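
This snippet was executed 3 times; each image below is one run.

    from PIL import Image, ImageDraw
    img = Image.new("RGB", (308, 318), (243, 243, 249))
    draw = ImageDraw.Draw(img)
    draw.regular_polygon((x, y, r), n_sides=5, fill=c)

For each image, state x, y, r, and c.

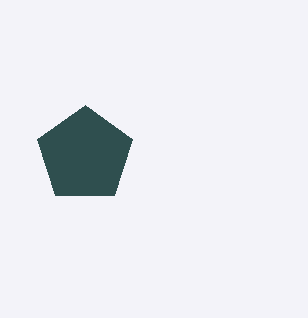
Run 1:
x = 85; y = 155; r = 50; c = 'darkslategray'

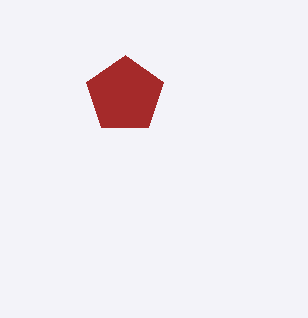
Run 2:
x = 125, y = 95, r = 40, c = 'brown'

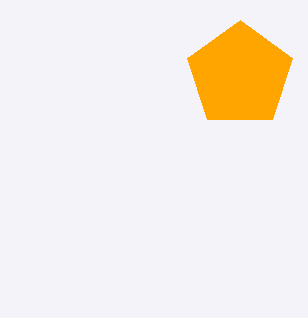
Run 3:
x = 240, y = 75, r = 55, c = 'orange'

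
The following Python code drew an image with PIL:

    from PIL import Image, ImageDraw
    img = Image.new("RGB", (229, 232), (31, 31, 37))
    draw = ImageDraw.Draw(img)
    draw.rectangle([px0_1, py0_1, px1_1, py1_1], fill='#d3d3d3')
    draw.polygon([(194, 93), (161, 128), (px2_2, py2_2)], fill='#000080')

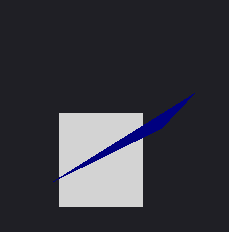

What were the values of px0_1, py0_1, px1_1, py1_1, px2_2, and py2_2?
px0_1 = 59; py0_1 = 113; px1_1 = 142; py1_1 = 206; px2_2 = 53; py2_2 = 181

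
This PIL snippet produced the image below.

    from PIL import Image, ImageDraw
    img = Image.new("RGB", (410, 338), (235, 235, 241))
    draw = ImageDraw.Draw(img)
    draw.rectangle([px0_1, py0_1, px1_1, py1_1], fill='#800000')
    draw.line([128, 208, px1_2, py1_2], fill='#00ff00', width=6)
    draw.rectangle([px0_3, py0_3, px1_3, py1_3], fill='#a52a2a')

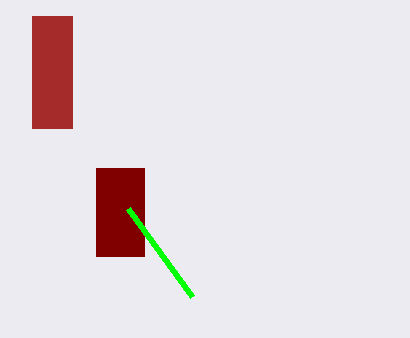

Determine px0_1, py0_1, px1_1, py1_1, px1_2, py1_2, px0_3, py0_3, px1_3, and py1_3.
px0_1 = 96
py0_1 = 168
px1_1 = 144
py1_1 = 256
px1_2 = 192
py1_2 = 296
px0_3 = 32
py0_3 = 16
px1_3 = 72
py1_3 = 128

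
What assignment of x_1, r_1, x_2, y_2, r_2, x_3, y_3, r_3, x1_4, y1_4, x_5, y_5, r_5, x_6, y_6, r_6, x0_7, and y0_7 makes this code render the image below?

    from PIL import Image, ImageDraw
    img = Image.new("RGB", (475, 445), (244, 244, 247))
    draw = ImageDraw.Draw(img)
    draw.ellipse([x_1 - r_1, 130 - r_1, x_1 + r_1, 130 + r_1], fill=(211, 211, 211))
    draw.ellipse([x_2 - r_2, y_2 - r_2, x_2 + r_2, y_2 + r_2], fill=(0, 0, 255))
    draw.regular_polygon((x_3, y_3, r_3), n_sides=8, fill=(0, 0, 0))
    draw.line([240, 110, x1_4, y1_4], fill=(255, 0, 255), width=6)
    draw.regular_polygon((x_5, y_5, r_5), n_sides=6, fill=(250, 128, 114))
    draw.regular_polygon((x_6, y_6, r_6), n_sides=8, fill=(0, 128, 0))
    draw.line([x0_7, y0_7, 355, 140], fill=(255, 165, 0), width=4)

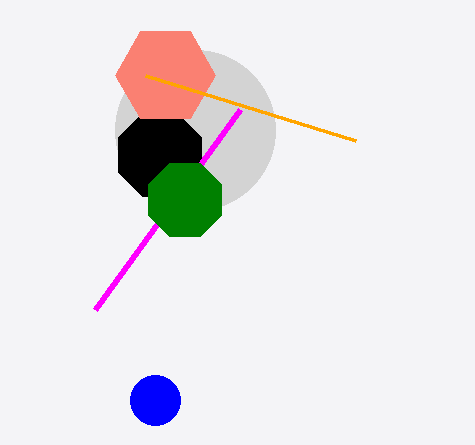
x_1 = 195, r_1 = 80, x_2 = 155, y_2 = 400, r_2 = 25, x_3 = 160, y_3 = 155, r_3 = 45, x1_4 = 95, y1_4 = 310, x_5 = 165, y_5 = 75, r_5 = 50, x_6 = 185, y_6 = 200, r_6 = 40, x0_7 = 145, y0_7 = 75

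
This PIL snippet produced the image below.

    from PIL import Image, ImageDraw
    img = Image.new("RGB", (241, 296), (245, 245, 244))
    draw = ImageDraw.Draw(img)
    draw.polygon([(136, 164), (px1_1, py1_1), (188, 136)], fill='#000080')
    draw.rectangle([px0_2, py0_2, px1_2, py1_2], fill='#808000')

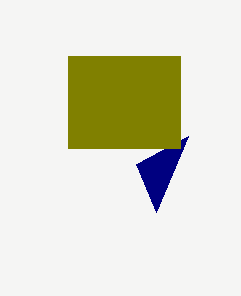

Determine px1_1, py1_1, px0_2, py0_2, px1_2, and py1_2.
px1_1 = 156
py1_1 = 212
px0_2 = 68
py0_2 = 56
px1_2 = 180
py1_2 = 148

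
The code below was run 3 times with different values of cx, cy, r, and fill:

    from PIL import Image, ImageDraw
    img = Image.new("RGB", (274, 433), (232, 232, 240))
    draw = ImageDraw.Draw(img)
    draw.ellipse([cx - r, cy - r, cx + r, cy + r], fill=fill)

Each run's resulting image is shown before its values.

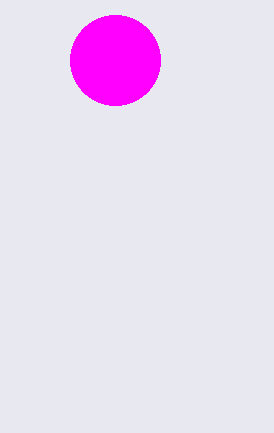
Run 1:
cx = 115; cy = 60; r = 45; fill = 'magenta'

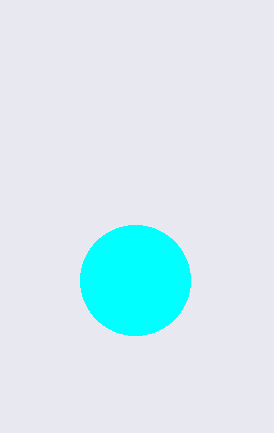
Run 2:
cx = 135
cy = 280
r = 55
fill = 'cyan'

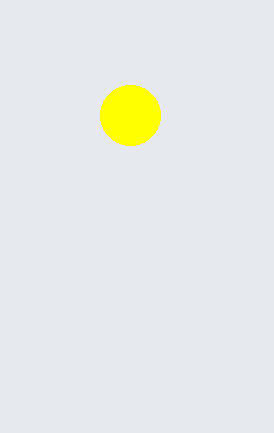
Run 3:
cx = 130; cy = 115; r = 30; fill = 'yellow'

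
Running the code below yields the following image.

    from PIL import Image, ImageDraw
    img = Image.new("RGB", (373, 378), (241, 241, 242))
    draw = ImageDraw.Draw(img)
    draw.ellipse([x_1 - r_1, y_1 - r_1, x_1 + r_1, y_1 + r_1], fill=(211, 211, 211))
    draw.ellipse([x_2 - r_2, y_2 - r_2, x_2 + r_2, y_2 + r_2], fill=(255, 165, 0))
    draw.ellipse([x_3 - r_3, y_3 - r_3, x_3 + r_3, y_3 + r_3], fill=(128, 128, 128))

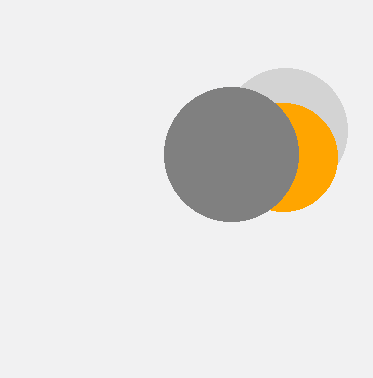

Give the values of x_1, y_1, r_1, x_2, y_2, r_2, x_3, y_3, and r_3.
x_1 = 285, y_1 = 130, r_1 = 62, x_2 = 283, y_2 = 157, r_2 = 54, x_3 = 231, y_3 = 154, r_3 = 67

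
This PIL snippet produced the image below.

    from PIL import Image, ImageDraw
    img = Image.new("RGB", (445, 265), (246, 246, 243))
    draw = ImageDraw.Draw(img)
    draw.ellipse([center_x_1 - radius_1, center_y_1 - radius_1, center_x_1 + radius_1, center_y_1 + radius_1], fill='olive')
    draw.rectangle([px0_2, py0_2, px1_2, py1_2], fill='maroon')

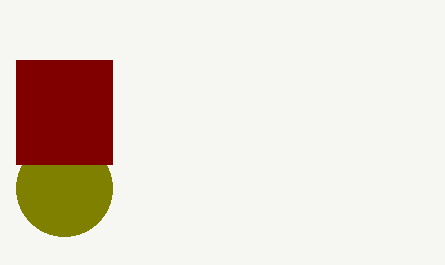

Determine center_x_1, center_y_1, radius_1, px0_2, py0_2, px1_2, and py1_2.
center_x_1 = 64; center_y_1 = 188; radius_1 = 48; px0_2 = 16; py0_2 = 60; px1_2 = 112; py1_2 = 164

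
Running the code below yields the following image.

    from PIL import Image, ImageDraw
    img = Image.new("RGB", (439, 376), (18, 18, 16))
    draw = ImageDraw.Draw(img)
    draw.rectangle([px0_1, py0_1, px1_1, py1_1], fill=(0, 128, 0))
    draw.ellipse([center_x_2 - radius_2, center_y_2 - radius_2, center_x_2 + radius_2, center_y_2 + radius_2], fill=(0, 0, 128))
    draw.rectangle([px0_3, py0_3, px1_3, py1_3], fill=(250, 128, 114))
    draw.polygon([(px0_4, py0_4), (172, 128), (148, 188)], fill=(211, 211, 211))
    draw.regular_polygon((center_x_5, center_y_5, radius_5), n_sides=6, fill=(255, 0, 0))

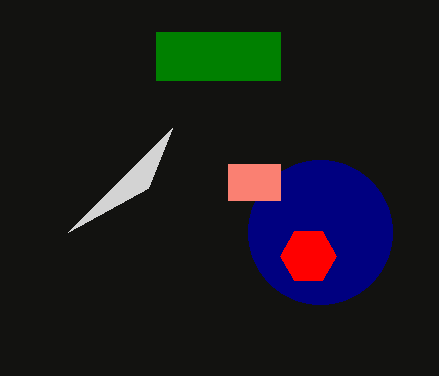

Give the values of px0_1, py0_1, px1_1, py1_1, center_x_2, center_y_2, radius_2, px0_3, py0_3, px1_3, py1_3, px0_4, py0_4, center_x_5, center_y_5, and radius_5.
px0_1 = 156, py0_1 = 32, px1_1 = 280, py1_1 = 80, center_x_2 = 320, center_y_2 = 232, radius_2 = 72, px0_3 = 228, py0_3 = 164, px1_3 = 280, py1_3 = 200, px0_4 = 68, py0_4 = 232, center_x_5 = 308, center_y_5 = 256, radius_5 = 28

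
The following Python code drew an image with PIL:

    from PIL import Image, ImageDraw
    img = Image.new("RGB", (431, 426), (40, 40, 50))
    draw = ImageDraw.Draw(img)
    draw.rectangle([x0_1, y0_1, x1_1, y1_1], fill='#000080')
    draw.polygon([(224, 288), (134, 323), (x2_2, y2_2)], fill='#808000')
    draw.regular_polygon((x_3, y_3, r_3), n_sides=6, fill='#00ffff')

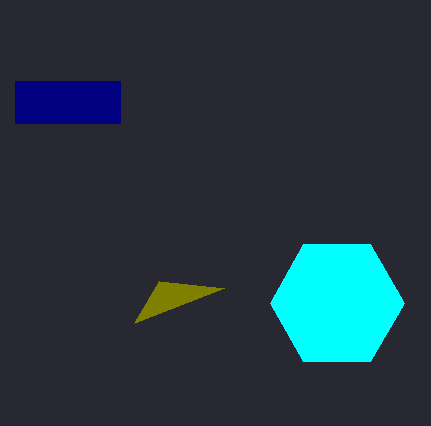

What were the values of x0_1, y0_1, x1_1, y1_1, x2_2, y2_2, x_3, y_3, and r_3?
x0_1 = 15; y0_1 = 81; x1_1 = 120; y1_1 = 123; x2_2 = 159; y2_2 = 281; x_3 = 337; y_3 = 303; r_3 = 67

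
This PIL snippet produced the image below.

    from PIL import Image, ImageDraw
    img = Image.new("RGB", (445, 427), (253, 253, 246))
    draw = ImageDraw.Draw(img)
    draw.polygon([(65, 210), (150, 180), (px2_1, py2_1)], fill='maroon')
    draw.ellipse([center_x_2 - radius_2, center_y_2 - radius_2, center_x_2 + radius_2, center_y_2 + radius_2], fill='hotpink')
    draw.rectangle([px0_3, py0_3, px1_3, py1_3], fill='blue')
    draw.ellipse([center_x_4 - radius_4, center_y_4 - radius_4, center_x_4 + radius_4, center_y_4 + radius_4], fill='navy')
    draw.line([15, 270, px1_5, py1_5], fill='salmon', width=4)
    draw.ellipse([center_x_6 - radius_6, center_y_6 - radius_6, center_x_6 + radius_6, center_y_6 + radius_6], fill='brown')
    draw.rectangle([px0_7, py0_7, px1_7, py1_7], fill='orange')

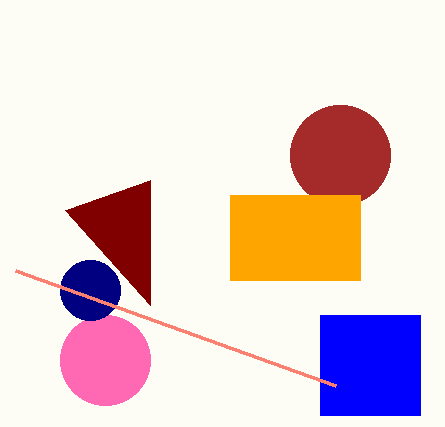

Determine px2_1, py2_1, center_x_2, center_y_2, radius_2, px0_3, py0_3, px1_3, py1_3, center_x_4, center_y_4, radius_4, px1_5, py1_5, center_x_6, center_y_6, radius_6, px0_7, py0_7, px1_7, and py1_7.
px2_1 = 150
py2_1 = 305
center_x_2 = 105
center_y_2 = 360
radius_2 = 45
px0_3 = 320
py0_3 = 315
px1_3 = 420
py1_3 = 415
center_x_4 = 90
center_y_4 = 290
radius_4 = 30
px1_5 = 335
py1_5 = 385
center_x_6 = 340
center_y_6 = 155
radius_6 = 50
px0_7 = 230
py0_7 = 195
px1_7 = 360
py1_7 = 280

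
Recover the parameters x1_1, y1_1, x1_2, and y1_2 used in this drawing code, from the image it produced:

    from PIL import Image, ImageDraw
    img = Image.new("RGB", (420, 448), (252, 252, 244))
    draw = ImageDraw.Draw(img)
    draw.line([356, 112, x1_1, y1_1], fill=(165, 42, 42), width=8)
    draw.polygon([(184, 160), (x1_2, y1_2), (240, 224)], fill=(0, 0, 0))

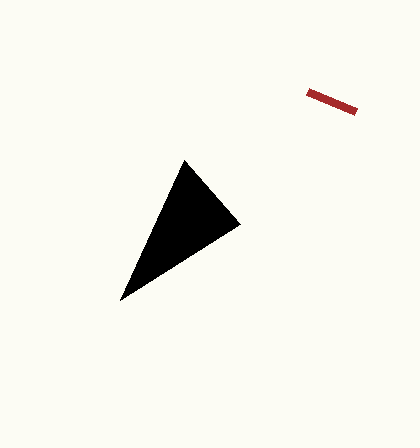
x1_1 = 308, y1_1 = 92, x1_2 = 120, y1_2 = 300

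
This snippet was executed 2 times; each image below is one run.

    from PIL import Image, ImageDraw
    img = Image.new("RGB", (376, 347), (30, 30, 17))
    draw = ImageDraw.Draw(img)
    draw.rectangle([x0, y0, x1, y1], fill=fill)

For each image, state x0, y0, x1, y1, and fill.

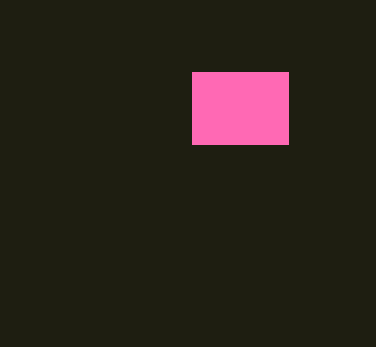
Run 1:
x0 = 192
y0 = 72
x1 = 288
y1 = 144
fill = 'hotpink'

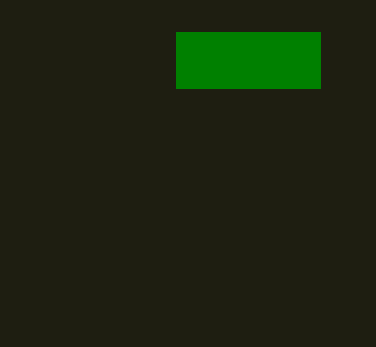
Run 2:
x0 = 176
y0 = 32
x1 = 320
y1 = 88
fill = 'green'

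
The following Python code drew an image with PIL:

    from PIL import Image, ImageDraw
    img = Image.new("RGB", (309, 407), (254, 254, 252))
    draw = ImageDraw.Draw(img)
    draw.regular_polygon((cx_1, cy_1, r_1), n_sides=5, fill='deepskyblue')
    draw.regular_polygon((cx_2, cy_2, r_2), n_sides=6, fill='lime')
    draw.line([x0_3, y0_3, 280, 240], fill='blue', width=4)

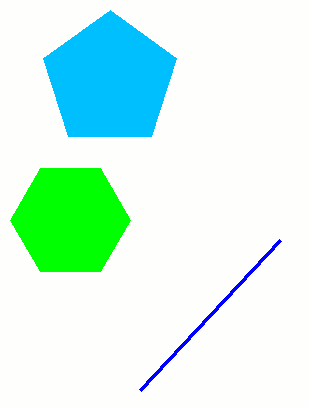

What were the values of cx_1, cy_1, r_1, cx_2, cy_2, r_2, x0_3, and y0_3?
cx_1 = 110, cy_1 = 80, r_1 = 70, cx_2 = 70, cy_2 = 220, r_2 = 60, x0_3 = 140, y0_3 = 390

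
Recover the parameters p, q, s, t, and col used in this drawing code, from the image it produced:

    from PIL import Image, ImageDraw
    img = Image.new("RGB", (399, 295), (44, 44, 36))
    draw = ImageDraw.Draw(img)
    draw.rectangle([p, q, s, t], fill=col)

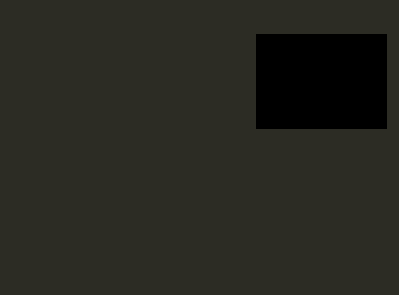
p = 256
q = 34
s = 386
t = 128
col = 'black'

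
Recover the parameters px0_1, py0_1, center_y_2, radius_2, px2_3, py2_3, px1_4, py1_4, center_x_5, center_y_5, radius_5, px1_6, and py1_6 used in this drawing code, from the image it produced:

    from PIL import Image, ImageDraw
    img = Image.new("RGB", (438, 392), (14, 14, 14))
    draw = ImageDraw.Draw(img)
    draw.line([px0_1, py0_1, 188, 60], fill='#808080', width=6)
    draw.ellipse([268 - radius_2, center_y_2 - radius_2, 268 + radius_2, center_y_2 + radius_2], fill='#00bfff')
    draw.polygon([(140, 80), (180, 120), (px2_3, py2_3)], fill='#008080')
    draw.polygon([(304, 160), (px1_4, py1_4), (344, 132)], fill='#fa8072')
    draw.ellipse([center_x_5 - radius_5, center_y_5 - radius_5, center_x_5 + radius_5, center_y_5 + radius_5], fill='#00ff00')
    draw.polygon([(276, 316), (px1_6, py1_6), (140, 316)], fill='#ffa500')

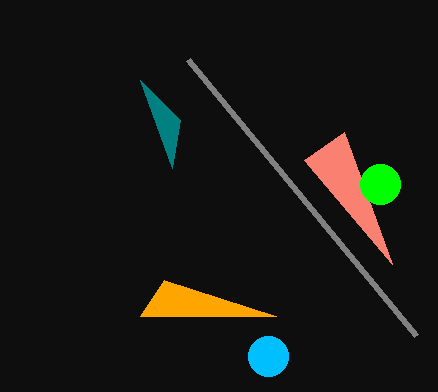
px0_1 = 416; py0_1 = 336; center_y_2 = 356; radius_2 = 20; px2_3 = 172; py2_3 = 168; px1_4 = 392; py1_4 = 264; center_x_5 = 380; center_y_5 = 184; radius_5 = 20; px1_6 = 164; py1_6 = 280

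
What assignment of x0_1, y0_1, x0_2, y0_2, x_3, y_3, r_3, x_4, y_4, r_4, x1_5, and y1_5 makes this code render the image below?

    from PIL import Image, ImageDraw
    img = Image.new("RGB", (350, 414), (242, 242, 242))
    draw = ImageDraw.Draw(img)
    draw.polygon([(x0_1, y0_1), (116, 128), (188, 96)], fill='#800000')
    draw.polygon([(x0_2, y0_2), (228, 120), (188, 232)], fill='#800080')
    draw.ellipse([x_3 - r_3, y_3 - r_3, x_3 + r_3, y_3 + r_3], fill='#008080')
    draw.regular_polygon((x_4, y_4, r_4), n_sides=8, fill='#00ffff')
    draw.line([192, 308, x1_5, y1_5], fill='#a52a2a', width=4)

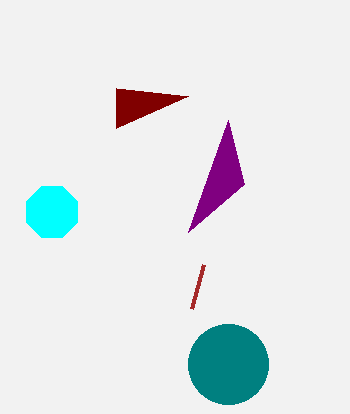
x0_1 = 116, y0_1 = 88, x0_2 = 244, y0_2 = 184, x_3 = 228, y_3 = 364, r_3 = 40, x_4 = 52, y_4 = 212, r_4 = 28, x1_5 = 204, y1_5 = 264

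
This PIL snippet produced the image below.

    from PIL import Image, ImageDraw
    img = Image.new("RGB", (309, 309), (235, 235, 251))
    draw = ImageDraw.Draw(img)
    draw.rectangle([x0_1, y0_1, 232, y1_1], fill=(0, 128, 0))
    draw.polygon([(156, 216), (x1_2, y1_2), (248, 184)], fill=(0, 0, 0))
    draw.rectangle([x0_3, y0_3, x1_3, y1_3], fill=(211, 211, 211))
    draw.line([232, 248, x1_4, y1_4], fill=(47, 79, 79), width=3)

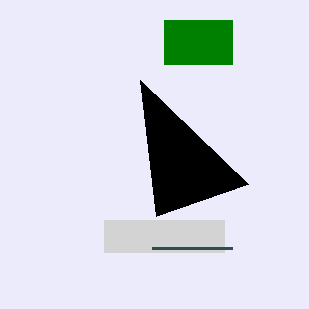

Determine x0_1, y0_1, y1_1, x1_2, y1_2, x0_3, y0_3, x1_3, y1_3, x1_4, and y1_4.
x0_1 = 164, y0_1 = 20, y1_1 = 64, x1_2 = 140, y1_2 = 80, x0_3 = 104, y0_3 = 220, x1_3 = 224, y1_3 = 252, x1_4 = 152, y1_4 = 248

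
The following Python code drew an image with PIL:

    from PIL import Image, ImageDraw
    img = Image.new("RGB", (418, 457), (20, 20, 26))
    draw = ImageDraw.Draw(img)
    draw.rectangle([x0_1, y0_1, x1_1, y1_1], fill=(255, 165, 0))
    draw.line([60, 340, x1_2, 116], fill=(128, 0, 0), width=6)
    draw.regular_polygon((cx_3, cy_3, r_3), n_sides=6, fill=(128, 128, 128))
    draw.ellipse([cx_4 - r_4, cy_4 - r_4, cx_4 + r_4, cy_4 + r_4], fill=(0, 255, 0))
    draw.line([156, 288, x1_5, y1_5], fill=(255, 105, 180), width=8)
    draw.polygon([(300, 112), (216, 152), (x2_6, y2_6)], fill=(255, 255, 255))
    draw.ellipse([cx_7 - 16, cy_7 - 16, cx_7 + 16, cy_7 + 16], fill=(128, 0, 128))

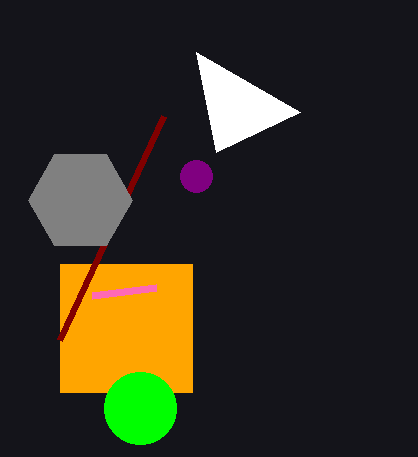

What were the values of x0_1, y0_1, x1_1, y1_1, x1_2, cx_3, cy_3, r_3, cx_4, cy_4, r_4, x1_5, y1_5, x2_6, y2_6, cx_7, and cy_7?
x0_1 = 60, y0_1 = 264, x1_1 = 192, y1_1 = 392, x1_2 = 164, cx_3 = 80, cy_3 = 200, r_3 = 52, cx_4 = 140, cy_4 = 408, r_4 = 36, x1_5 = 92, y1_5 = 296, x2_6 = 196, y2_6 = 52, cx_7 = 196, cy_7 = 176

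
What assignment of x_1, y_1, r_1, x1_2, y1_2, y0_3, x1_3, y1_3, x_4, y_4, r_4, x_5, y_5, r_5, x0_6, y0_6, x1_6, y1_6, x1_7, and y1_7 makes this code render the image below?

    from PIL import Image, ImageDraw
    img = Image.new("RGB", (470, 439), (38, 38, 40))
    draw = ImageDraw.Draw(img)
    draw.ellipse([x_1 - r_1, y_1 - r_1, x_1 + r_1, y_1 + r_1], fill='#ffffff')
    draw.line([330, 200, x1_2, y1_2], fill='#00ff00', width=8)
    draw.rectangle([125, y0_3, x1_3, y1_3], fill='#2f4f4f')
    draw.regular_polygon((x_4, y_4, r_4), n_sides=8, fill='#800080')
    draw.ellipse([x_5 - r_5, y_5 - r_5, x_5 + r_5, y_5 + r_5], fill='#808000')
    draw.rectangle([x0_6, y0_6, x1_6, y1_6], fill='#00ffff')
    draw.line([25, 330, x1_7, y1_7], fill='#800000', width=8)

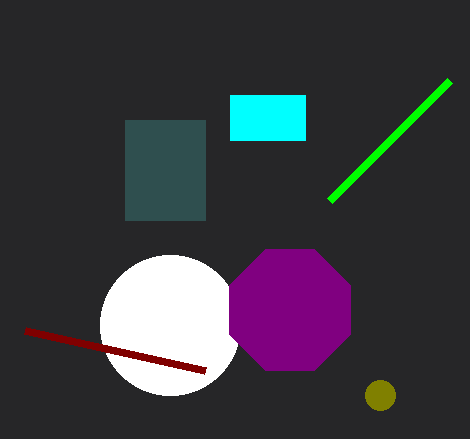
x_1 = 170, y_1 = 325, r_1 = 70, x1_2 = 450, y1_2 = 80, y0_3 = 120, x1_3 = 205, y1_3 = 220, x_4 = 290, y_4 = 310, r_4 = 65, x_5 = 380, y_5 = 395, r_5 = 15, x0_6 = 230, y0_6 = 95, x1_6 = 305, y1_6 = 140, x1_7 = 205, y1_7 = 370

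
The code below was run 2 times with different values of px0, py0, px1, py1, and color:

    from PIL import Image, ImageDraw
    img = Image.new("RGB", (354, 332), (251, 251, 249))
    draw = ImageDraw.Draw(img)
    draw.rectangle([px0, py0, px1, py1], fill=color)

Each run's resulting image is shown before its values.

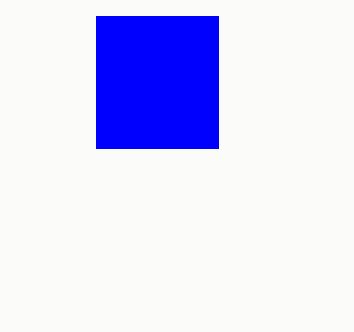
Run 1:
px0 = 96; py0 = 16; px1 = 218; py1 = 148; color = 'blue'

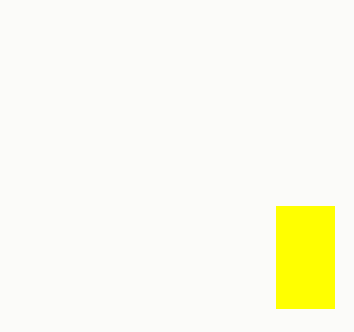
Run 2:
px0 = 276, py0 = 206, px1 = 334, py1 = 308, color = 'yellow'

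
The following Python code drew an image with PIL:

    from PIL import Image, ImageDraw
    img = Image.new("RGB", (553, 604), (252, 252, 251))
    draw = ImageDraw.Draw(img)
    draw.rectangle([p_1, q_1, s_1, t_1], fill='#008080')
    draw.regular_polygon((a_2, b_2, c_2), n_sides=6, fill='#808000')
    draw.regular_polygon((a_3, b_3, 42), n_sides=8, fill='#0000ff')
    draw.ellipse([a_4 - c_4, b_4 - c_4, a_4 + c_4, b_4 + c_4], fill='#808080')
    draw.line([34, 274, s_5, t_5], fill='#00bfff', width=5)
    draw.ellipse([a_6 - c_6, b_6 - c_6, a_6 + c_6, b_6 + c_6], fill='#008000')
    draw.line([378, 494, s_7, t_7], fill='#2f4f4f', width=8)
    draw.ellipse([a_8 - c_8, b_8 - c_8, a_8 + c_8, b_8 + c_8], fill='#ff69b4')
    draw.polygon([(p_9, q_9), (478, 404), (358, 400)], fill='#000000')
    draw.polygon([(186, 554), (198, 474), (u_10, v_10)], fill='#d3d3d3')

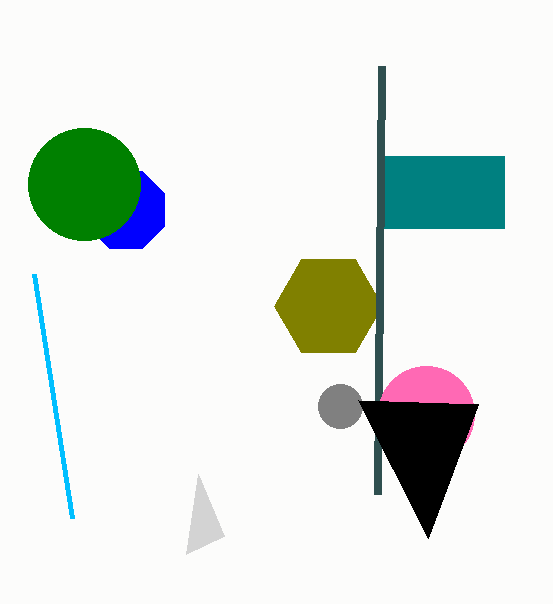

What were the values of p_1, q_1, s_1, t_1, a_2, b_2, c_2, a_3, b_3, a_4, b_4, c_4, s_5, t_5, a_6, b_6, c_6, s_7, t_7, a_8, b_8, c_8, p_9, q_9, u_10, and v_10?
p_1 = 380; q_1 = 156; s_1 = 504; t_1 = 228; a_2 = 328; b_2 = 306; c_2 = 54; a_3 = 126; b_3 = 210; a_4 = 340; b_4 = 406; c_4 = 22; s_5 = 72; t_5 = 518; a_6 = 84; b_6 = 184; c_6 = 56; s_7 = 382; t_7 = 66; a_8 = 426; b_8 = 414; c_8 = 48; p_9 = 428; q_9 = 538; u_10 = 224; v_10 = 536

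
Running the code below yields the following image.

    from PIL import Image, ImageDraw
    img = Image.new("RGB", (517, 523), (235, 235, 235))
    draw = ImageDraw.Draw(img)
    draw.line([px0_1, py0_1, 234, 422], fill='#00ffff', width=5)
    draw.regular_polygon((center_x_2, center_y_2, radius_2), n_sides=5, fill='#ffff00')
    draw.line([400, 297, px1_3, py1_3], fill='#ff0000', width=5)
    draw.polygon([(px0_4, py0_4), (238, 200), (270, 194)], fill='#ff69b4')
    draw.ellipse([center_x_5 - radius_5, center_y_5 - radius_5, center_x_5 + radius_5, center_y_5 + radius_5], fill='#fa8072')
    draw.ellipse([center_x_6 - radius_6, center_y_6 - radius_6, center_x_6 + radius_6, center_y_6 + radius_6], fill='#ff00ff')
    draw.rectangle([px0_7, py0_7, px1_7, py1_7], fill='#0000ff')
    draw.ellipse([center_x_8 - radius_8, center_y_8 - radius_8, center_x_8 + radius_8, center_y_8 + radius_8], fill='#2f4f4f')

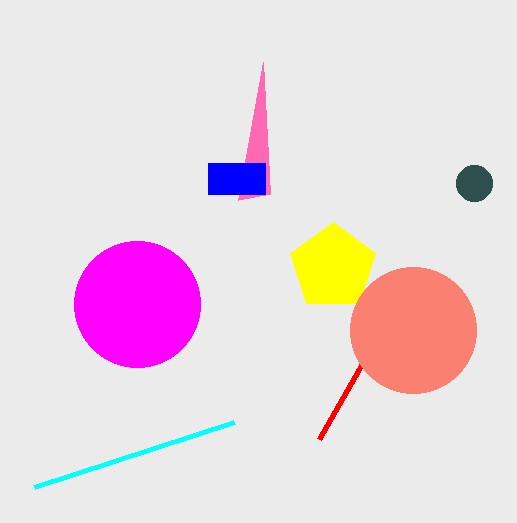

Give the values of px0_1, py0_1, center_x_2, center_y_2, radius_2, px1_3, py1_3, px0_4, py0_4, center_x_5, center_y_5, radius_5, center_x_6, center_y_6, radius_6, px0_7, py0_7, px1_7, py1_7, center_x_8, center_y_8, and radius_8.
px0_1 = 34; py0_1 = 487; center_x_2 = 333; center_y_2 = 267; radius_2 = 45; px1_3 = 319; py1_3 = 439; px0_4 = 263; py0_4 = 62; center_x_5 = 413; center_y_5 = 330; radius_5 = 63; center_x_6 = 137; center_y_6 = 304; radius_6 = 63; px0_7 = 208; py0_7 = 163; px1_7 = 265; py1_7 = 194; center_x_8 = 474; center_y_8 = 183; radius_8 = 18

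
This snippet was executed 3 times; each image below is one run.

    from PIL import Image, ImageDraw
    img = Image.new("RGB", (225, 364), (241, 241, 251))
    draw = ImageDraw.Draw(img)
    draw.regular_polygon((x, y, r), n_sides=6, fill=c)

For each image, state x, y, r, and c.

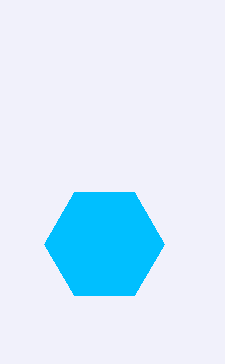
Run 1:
x = 104
y = 244
r = 60
c = 'deepskyblue'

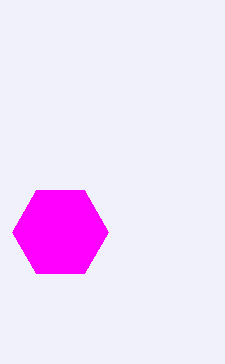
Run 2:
x = 60
y = 232
r = 48
c = 'magenta'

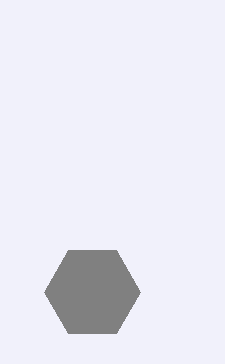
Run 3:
x = 92; y = 292; r = 48; c = 'gray'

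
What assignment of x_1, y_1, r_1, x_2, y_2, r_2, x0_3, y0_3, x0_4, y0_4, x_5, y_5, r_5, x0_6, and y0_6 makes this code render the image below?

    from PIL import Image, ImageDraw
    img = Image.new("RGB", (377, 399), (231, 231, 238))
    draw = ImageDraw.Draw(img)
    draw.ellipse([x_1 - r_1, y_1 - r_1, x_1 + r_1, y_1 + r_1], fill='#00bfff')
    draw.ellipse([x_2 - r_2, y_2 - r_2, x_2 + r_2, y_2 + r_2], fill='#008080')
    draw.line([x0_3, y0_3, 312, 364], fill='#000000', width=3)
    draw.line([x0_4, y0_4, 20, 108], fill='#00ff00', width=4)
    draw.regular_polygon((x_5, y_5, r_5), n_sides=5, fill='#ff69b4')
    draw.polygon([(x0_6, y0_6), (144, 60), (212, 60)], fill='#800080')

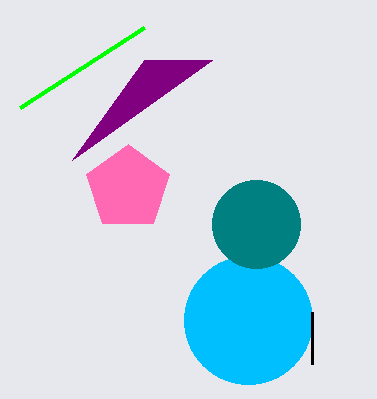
x_1 = 248, y_1 = 320, r_1 = 64, x_2 = 256, y_2 = 224, r_2 = 44, x0_3 = 312, y0_3 = 312, x0_4 = 144, y0_4 = 28, x_5 = 128, y_5 = 188, r_5 = 44, x0_6 = 72, y0_6 = 160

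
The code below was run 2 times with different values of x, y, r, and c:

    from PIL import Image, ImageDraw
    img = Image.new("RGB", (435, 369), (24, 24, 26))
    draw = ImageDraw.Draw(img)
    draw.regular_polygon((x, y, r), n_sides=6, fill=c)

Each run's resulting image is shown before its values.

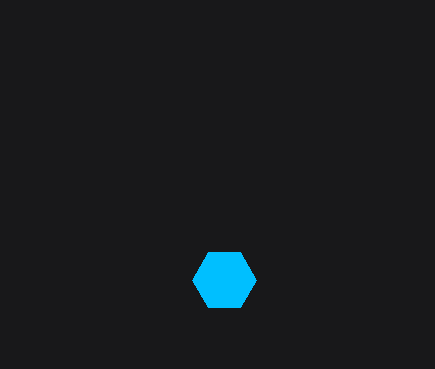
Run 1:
x = 224
y = 280
r = 32
c = 'deepskyblue'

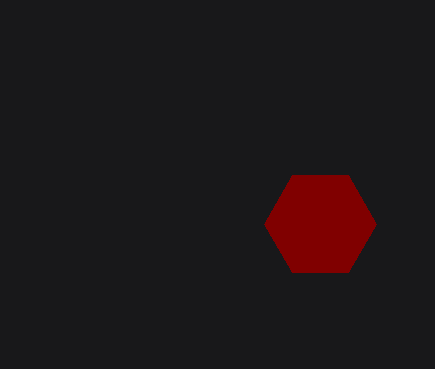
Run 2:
x = 320; y = 224; r = 56; c = 'maroon'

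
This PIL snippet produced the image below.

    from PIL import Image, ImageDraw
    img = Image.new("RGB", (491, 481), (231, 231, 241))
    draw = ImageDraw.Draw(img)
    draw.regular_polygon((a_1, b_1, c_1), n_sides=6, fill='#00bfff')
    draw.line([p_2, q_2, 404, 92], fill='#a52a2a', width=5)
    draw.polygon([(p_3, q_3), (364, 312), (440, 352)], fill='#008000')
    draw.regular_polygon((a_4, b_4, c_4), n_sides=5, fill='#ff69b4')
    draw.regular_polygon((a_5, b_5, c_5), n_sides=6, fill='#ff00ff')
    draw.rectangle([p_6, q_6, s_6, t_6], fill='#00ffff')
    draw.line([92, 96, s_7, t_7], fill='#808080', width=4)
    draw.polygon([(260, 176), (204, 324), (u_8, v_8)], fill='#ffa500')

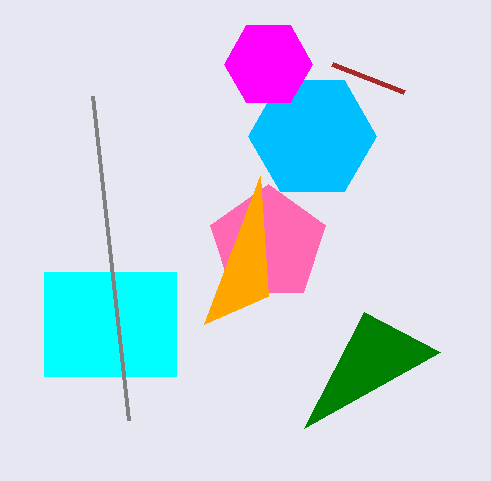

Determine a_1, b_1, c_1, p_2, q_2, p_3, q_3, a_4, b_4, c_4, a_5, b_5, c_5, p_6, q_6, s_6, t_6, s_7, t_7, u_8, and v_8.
a_1 = 312; b_1 = 136; c_1 = 64; p_2 = 332; q_2 = 64; p_3 = 304; q_3 = 428; a_4 = 268; b_4 = 244; c_4 = 60; a_5 = 268; b_5 = 64; c_5 = 44; p_6 = 44; q_6 = 272; s_6 = 176; t_6 = 376; s_7 = 128; t_7 = 420; u_8 = 268; v_8 = 296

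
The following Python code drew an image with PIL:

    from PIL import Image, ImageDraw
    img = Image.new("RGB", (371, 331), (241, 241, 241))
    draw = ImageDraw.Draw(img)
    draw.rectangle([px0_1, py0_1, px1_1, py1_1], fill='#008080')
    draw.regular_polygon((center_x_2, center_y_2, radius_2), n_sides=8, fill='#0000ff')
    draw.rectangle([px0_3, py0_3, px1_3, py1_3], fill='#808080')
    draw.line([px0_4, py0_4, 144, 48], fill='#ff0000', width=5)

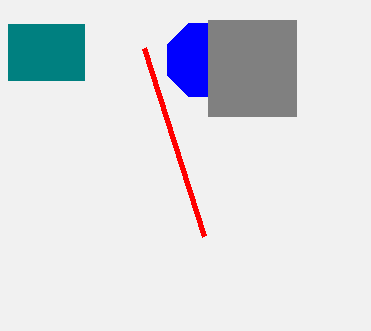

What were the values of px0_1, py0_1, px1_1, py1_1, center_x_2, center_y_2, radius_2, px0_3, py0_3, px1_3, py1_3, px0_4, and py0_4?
px0_1 = 8, py0_1 = 24, px1_1 = 84, py1_1 = 80, center_x_2 = 204, center_y_2 = 60, radius_2 = 40, px0_3 = 208, py0_3 = 20, px1_3 = 296, py1_3 = 116, px0_4 = 204, py0_4 = 236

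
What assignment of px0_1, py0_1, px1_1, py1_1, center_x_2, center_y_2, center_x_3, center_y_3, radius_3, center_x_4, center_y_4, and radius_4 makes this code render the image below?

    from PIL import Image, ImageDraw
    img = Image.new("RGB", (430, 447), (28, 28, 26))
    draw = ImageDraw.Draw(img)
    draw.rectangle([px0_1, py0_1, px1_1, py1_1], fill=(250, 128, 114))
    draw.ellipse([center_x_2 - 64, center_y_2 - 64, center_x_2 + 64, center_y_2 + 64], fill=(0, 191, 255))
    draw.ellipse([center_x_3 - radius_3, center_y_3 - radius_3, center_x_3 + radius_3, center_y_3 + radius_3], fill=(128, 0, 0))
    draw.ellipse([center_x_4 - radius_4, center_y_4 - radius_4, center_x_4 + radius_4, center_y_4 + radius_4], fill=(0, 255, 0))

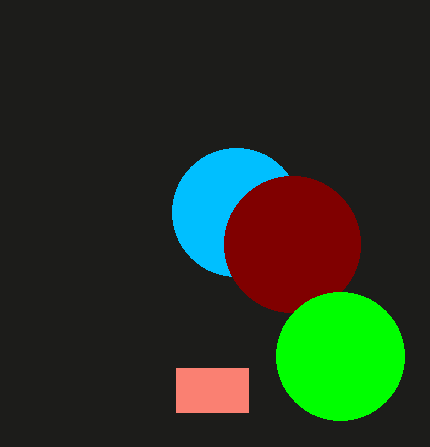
px0_1 = 176, py0_1 = 368, px1_1 = 248, py1_1 = 412, center_x_2 = 236, center_y_2 = 212, center_x_3 = 292, center_y_3 = 244, radius_3 = 68, center_x_4 = 340, center_y_4 = 356, radius_4 = 64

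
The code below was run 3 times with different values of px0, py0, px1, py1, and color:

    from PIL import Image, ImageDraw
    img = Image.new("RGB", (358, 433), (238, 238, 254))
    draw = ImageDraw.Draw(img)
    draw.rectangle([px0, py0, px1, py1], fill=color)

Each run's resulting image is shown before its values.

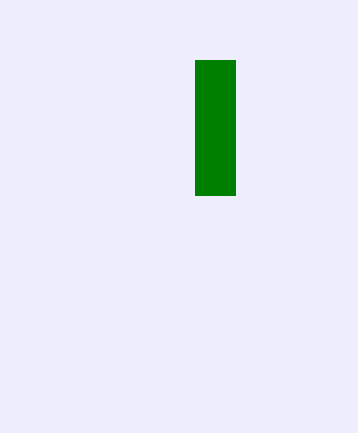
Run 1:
px0 = 195; py0 = 60; px1 = 235; py1 = 195; color = 'green'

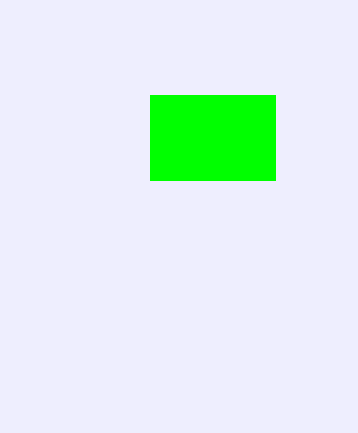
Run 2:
px0 = 150
py0 = 95
px1 = 275
py1 = 180
color = 'lime'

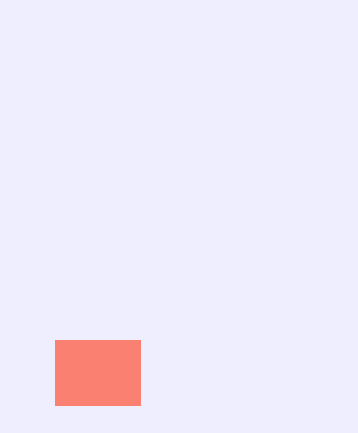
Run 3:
px0 = 55; py0 = 340; px1 = 140; py1 = 405; color = 'salmon'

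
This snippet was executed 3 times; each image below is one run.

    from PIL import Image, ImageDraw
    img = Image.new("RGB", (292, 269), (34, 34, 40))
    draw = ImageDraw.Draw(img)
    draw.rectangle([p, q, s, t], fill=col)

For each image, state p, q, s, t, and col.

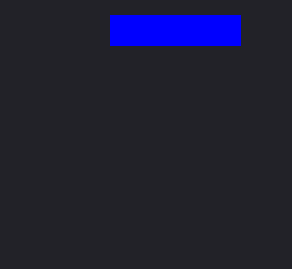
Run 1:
p = 110; q = 15; s = 240; t = 45; col = 'blue'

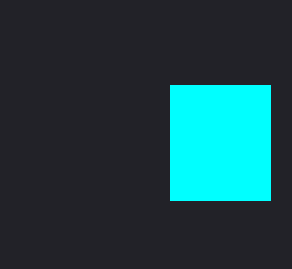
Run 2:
p = 170
q = 85
s = 270
t = 200
col = 'cyan'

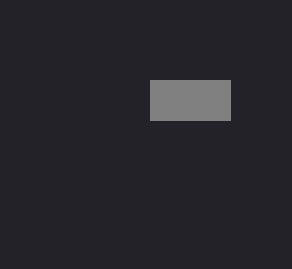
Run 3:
p = 150; q = 80; s = 230; t = 120; col = 'gray'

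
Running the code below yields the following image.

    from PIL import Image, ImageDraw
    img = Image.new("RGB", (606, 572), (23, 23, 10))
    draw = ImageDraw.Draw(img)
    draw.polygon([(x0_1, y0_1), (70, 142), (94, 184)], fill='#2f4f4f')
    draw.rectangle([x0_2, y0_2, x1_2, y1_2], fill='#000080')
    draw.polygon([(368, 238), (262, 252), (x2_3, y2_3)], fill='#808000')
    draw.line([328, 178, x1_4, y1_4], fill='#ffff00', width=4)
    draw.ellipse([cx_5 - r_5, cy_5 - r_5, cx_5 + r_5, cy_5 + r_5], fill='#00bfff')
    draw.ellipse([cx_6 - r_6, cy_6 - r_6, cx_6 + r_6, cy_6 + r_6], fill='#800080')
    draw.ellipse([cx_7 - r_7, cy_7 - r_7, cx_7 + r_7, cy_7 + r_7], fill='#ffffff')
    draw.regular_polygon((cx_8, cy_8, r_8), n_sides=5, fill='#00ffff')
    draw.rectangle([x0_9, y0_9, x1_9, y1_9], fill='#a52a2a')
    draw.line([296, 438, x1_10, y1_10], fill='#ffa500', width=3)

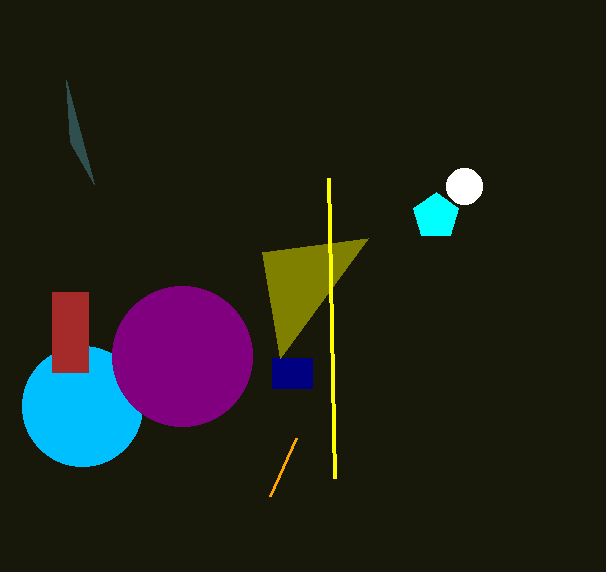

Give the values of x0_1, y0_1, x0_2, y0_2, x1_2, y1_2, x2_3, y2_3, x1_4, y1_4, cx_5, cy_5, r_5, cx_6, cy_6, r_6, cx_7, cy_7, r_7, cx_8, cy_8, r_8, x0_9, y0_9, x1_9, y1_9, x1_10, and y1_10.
x0_1 = 66, y0_1 = 80, x0_2 = 272, y0_2 = 358, x1_2 = 312, y1_2 = 388, x2_3 = 280, y2_3 = 358, x1_4 = 334, y1_4 = 478, cx_5 = 82, cy_5 = 406, r_5 = 60, cx_6 = 182, cy_6 = 356, r_6 = 70, cx_7 = 464, cy_7 = 186, r_7 = 18, cx_8 = 436, cy_8 = 216, r_8 = 24, x0_9 = 52, y0_9 = 292, x1_9 = 88, y1_9 = 372, x1_10 = 270, y1_10 = 496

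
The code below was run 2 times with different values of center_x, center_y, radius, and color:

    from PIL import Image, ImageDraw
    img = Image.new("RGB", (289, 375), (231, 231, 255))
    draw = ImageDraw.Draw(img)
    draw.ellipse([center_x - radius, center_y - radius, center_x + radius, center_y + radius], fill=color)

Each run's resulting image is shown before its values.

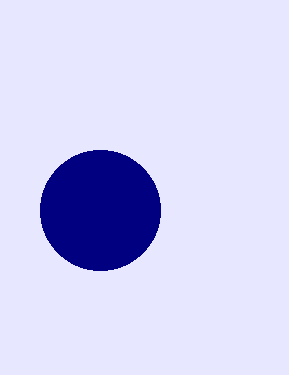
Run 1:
center_x = 100, center_y = 210, radius = 60, color = 'navy'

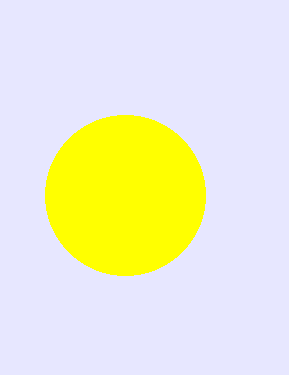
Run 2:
center_x = 125; center_y = 195; radius = 80; color = 'yellow'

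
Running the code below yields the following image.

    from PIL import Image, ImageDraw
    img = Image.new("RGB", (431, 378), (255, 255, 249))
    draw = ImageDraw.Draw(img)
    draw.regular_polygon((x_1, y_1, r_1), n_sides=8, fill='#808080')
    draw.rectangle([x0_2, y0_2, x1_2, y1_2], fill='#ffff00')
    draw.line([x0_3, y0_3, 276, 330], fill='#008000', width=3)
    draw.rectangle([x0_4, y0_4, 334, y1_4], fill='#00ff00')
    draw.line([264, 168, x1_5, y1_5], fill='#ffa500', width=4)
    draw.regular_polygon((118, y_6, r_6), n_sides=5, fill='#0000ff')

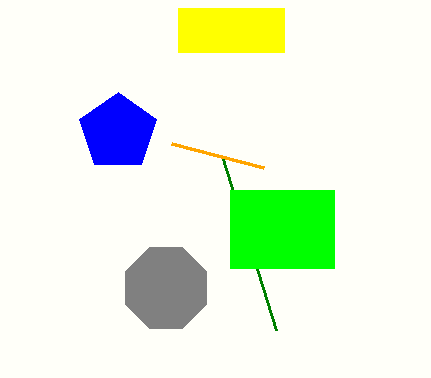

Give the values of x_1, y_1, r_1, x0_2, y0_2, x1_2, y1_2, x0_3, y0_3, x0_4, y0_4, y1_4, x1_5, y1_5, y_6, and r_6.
x_1 = 166; y_1 = 288; r_1 = 44; x0_2 = 178; y0_2 = 8; x1_2 = 284; y1_2 = 52; x0_3 = 222; y0_3 = 156; x0_4 = 230; y0_4 = 190; y1_4 = 268; x1_5 = 172; y1_5 = 144; y_6 = 132; r_6 = 40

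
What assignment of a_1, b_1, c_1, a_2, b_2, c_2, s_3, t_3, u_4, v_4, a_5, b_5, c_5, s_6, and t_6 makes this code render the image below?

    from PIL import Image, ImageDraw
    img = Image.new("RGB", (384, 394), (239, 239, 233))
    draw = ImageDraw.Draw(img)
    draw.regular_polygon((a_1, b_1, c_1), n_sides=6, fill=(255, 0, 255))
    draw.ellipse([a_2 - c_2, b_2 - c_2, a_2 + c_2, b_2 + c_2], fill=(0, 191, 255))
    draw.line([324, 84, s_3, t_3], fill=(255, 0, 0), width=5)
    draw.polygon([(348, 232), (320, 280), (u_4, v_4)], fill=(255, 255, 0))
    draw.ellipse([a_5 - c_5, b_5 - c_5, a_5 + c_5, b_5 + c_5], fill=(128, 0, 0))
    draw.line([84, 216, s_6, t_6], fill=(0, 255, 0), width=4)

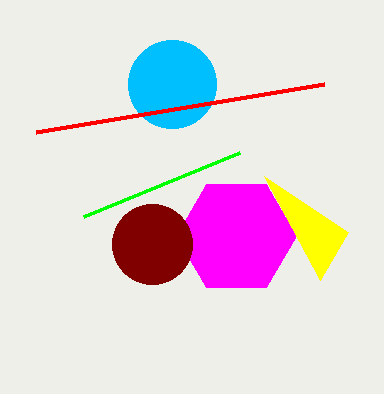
a_1 = 236; b_1 = 236; c_1 = 60; a_2 = 172; b_2 = 84; c_2 = 44; s_3 = 36; t_3 = 132; u_4 = 264; v_4 = 176; a_5 = 152; b_5 = 244; c_5 = 40; s_6 = 240; t_6 = 152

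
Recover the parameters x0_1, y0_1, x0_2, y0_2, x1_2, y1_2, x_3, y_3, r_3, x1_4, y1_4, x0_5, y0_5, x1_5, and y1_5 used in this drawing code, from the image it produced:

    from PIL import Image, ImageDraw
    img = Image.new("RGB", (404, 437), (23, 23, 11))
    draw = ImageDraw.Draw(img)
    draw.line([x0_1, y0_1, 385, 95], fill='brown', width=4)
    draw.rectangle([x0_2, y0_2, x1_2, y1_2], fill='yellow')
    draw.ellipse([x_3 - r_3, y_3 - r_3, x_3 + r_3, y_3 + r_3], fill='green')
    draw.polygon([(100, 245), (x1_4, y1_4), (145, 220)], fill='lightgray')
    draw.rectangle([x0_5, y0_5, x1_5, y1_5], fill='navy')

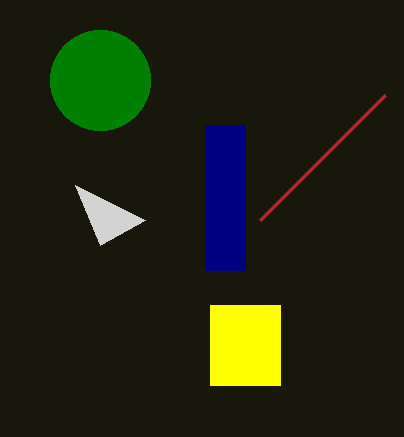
x0_1 = 260; y0_1 = 220; x0_2 = 210; y0_2 = 305; x1_2 = 280; y1_2 = 385; x_3 = 100; y_3 = 80; r_3 = 50; x1_4 = 75; y1_4 = 185; x0_5 = 205; y0_5 = 125; x1_5 = 245; y1_5 = 270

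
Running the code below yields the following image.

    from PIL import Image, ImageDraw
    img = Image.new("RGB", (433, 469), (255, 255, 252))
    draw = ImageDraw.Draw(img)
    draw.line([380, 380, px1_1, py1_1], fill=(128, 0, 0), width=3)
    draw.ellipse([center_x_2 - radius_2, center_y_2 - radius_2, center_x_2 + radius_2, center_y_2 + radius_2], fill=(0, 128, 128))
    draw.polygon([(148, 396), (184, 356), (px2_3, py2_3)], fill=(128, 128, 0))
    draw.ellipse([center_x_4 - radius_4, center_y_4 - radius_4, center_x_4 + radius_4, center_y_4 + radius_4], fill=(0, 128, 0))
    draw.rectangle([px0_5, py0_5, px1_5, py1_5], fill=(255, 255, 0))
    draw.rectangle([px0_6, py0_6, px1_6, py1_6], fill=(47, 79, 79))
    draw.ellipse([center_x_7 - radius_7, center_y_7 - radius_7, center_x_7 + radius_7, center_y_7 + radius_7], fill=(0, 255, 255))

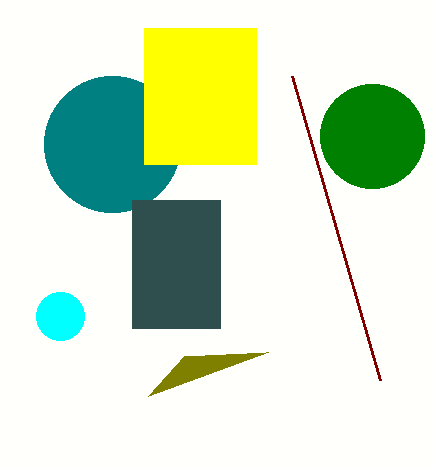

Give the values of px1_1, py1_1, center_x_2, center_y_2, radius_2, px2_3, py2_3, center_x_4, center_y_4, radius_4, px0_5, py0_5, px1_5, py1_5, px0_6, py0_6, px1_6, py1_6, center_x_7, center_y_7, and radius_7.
px1_1 = 292, py1_1 = 76, center_x_2 = 112, center_y_2 = 144, radius_2 = 68, px2_3 = 268, py2_3 = 352, center_x_4 = 372, center_y_4 = 136, radius_4 = 52, px0_5 = 144, py0_5 = 28, px1_5 = 256, py1_5 = 164, px0_6 = 132, py0_6 = 200, px1_6 = 220, py1_6 = 328, center_x_7 = 60, center_y_7 = 316, radius_7 = 24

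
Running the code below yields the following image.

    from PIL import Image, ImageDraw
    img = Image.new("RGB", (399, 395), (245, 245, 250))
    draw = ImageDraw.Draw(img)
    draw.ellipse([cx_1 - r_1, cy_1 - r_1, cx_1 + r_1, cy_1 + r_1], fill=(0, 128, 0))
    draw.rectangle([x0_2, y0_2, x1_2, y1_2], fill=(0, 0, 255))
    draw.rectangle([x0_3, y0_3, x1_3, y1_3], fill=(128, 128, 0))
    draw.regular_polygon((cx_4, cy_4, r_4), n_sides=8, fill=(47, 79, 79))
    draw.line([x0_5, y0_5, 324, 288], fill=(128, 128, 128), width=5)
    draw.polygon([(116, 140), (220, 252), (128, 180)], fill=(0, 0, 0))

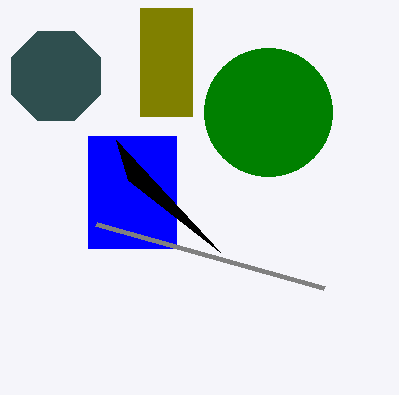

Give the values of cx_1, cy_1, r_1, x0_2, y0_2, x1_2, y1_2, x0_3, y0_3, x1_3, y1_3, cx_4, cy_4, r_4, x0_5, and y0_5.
cx_1 = 268; cy_1 = 112; r_1 = 64; x0_2 = 88; y0_2 = 136; x1_2 = 176; y1_2 = 248; x0_3 = 140; y0_3 = 8; x1_3 = 192; y1_3 = 116; cx_4 = 56; cy_4 = 76; r_4 = 48; x0_5 = 96; y0_5 = 224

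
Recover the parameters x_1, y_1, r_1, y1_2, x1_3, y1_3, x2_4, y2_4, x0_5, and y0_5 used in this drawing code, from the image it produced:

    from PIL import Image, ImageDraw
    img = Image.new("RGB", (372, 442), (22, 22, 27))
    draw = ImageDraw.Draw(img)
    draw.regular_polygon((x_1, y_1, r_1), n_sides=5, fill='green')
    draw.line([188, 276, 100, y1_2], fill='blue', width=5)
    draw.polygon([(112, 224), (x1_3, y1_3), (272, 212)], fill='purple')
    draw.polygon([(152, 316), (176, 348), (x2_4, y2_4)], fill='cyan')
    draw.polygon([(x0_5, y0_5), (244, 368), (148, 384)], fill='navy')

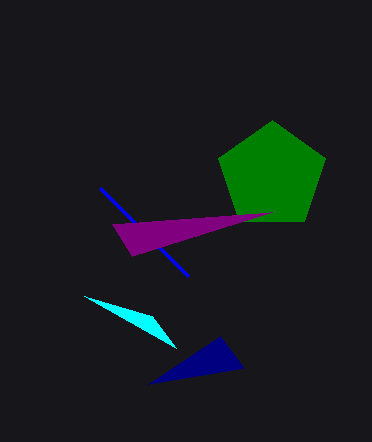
x_1 = 272, y_1 = 176, r_1 = 56, y1_2 = 188, x1_3 = 132, y1_3 = 256, x2_4 = 84, y2_4 = 296, x0_5 = 220, y0_5 = 336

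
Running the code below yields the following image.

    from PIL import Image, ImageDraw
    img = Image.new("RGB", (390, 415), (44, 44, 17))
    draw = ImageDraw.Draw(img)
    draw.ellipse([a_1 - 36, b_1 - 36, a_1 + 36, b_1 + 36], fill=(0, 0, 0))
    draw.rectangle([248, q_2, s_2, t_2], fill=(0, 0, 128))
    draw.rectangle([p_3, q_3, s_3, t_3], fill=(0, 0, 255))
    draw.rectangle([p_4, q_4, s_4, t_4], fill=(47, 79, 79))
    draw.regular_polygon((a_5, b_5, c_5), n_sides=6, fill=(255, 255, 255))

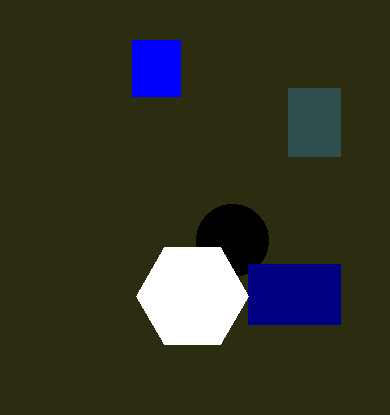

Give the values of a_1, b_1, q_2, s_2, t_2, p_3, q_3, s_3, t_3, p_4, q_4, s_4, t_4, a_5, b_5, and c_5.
a_1 = 232; b_1 = 240; q_2 = 264; s_2 = 340; t_2 = 324; p_3 = 132; q_3 = 40; s_3 = 180; t_3 = 96; p_4 = 288; q_4 = 88; s_4 = 340; t_4 = 156; a_5 = 192; b_5 = 296; c_5 = 56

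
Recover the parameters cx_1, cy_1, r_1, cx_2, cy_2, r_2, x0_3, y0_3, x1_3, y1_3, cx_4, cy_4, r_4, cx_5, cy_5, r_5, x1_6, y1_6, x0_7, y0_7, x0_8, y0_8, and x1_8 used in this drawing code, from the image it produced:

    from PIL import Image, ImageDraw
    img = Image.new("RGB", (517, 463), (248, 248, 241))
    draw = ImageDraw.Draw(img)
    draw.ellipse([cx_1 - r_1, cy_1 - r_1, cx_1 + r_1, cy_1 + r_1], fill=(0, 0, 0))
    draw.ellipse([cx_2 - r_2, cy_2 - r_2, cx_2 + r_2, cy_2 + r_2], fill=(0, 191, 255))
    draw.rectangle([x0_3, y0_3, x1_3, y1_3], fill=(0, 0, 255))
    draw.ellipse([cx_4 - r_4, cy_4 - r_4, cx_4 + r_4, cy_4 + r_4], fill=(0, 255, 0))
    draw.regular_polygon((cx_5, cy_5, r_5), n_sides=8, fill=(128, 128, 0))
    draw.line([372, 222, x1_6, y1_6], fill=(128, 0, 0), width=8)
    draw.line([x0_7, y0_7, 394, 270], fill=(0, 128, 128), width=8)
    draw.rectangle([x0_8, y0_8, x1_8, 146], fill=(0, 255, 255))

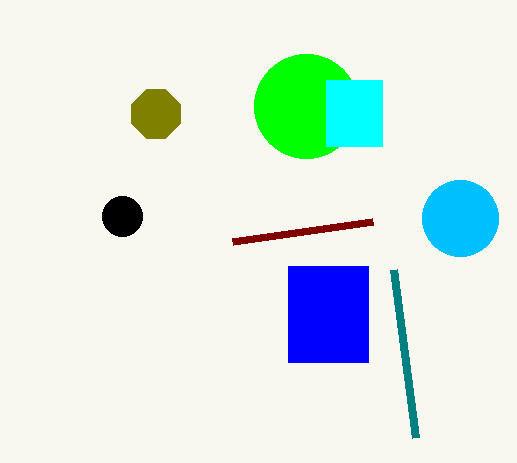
cx_1 = 122; cy_1 = 216; r_1 = 20; cx_2 = 460; cy_2 = 218; r_2 = 38; x0_3 = 288; y0_3 = 266; x1_3 = 368; y1_3 = 362; cx_4 = 306; cy_4 = 106; r_4 = 52; cx_5 = 156; cy_5 = 114; r_5 = 26; x1_6 = 232; y1_6 = 242; x0_7 = 416; y0_7 = 438; x0_8 = 326; y0_8 = 80; x1_8 = 382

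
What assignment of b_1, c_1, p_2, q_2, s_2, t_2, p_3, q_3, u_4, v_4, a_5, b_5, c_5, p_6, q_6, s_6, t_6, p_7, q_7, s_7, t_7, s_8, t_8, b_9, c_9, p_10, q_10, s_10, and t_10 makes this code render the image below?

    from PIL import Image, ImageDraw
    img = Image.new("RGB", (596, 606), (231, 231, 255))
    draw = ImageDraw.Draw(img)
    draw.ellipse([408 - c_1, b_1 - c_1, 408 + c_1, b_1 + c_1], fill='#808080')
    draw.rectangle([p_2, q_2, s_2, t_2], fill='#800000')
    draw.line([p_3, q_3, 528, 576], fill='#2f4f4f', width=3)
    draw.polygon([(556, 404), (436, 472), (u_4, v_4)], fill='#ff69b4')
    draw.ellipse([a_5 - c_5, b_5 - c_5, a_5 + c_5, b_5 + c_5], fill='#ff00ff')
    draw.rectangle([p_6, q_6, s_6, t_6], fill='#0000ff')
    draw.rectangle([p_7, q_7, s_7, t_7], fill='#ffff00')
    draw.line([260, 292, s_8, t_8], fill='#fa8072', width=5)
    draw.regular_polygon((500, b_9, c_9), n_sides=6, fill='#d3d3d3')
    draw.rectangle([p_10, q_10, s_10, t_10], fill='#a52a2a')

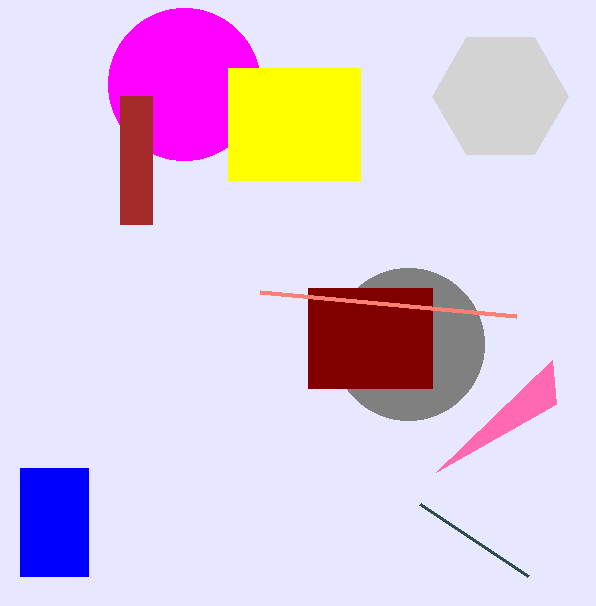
b_1 = 344, c_1 = 76, p_2 = 308, q_2 = 288, s_2 = 432, t_2 = 388, p_3 = 420, q_3 = 504, u_4 = 552, v_4 = 360, a_5 = 184, b_5 = 84, c_5 = 76, p_6 = 20, q_6 = 468, s_6 = 88, t_6 = 576, p_7 = 228, q_7 = 68, s_7 = 360, t_7 = 180, s_8 = 516, t_8 = 316, b_9 = 96, c_9 = 68, p_10 = 120, q_10 = 96, s_10 = 152, t_10 = 224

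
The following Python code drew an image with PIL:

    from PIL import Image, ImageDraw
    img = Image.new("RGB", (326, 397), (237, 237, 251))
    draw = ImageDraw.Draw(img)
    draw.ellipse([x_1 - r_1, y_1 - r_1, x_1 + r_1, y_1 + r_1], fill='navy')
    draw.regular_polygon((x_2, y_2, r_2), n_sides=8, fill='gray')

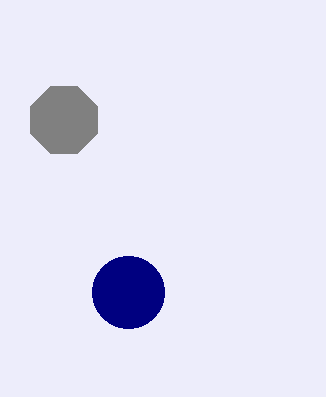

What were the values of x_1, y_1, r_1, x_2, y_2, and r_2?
x_1 = 128; y_1 = 292; r_1 = 36; x_2 = 64; y_2 = 120; r_2 = 36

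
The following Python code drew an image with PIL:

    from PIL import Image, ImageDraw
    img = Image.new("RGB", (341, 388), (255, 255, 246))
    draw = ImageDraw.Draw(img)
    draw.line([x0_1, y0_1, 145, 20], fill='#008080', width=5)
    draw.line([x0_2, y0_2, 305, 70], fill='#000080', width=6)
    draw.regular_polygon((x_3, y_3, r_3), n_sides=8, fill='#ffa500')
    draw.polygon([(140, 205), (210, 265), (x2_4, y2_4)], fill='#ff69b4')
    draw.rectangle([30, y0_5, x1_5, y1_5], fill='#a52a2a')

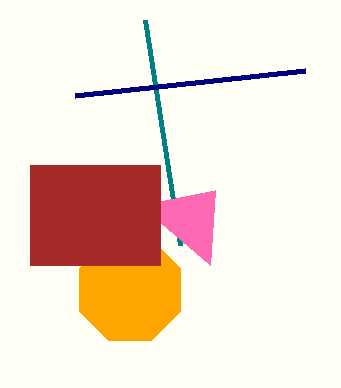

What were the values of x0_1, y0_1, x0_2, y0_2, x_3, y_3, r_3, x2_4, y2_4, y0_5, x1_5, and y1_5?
x0_1 = 180, y0_1 = 245, x0_2 = 75, y0_2 = 95, x_3 = 130, y_3 = 290, r_3 = 55, x2_4 = 215, y2_4 = 190, y0_5 = 165, x1_5 = 160, y1_5 = 265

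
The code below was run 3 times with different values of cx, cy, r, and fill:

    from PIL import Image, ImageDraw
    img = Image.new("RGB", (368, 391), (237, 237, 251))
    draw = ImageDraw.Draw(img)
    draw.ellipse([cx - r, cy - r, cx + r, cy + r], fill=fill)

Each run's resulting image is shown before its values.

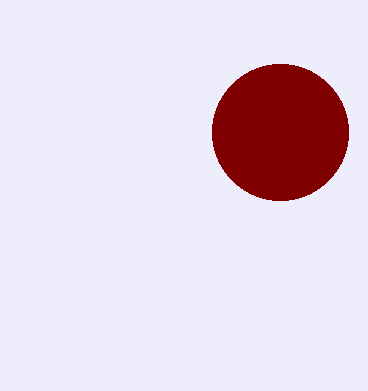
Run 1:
cx = 280, cy = 132, r = 68, fill = 'maroon'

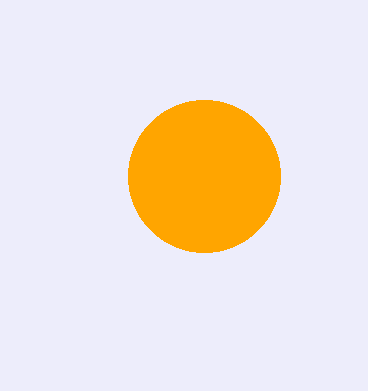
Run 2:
cx = 204, cy = 176, r = 76, fill = 'orange'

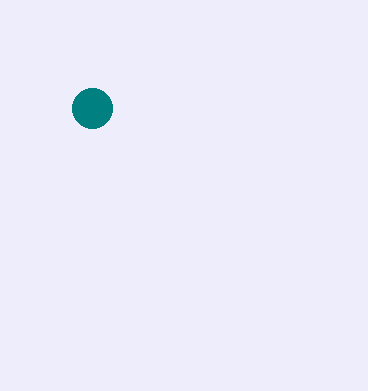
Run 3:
cx = 92
cy = 108
r = 20
fill = 'teal'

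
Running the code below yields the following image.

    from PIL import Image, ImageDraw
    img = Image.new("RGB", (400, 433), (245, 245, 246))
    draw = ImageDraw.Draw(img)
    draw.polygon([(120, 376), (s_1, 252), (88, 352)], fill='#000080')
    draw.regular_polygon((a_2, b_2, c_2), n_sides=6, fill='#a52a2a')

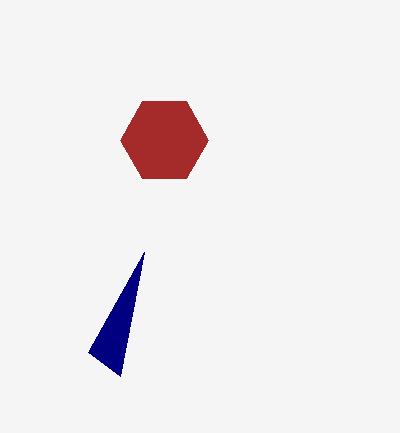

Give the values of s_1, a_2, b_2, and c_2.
s_1 = 144, a_2 = 164, b_2 = 140, c_2 = 44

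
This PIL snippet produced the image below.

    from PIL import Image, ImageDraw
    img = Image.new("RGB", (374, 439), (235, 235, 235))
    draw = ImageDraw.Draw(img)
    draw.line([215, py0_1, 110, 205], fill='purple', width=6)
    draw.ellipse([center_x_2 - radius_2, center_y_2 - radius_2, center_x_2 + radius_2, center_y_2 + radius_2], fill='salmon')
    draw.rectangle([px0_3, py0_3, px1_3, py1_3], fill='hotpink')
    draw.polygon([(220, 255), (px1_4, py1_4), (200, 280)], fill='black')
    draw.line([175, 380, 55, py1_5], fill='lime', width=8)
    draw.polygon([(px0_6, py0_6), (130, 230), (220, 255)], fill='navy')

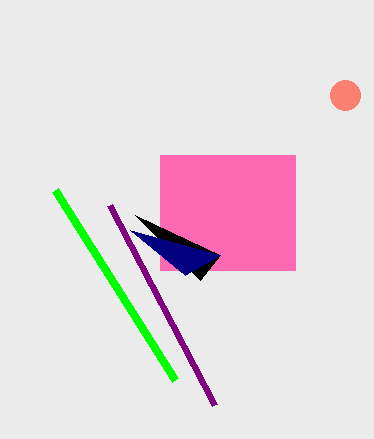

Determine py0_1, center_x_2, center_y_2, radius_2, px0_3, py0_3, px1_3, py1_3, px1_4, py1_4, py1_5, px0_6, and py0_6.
py0_1 = 405; center_x_2 = 345; center_y_2 = 95; radius_2 = 15; px0_3 = 160; py0_3 = 155; px1_3 = 295; py1_3 = 270; px1_4 = 135; py1_4 = 215; py1_5 = 190; px0_6 = 185; py0_6 = 275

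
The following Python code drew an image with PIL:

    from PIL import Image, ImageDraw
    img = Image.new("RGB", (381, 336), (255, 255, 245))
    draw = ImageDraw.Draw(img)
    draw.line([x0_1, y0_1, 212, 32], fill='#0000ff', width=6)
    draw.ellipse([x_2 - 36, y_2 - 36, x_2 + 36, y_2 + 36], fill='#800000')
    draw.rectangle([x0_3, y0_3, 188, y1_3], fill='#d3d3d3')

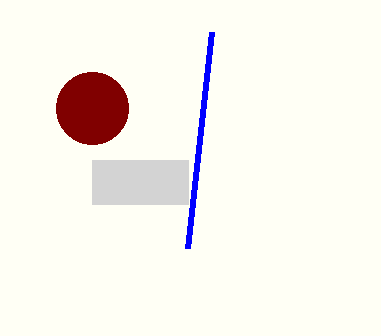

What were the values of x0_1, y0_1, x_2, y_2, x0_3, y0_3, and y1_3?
x0_1 = 188, y0_1 = 248, x_2 = 92, y_2 = 108, x0_3 = 92, y0_3 = 160, y1_3 = 204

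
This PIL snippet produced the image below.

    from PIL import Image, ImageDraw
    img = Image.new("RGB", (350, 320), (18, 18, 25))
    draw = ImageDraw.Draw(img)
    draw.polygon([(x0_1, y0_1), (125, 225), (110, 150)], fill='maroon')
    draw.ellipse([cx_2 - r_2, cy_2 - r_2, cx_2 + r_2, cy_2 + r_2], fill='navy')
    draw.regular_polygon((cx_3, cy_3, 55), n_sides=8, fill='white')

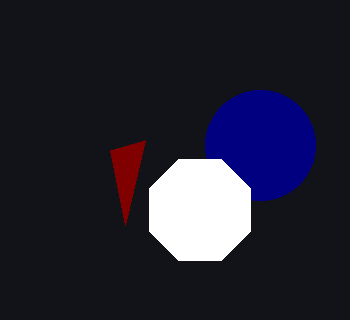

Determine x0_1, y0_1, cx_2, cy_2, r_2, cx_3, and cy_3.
x0_1 = 145
y0_1 = 140
cx_2 = 260
cy_2 = 145
r_2 = 55
cx_3 = 200
cy_3 = 210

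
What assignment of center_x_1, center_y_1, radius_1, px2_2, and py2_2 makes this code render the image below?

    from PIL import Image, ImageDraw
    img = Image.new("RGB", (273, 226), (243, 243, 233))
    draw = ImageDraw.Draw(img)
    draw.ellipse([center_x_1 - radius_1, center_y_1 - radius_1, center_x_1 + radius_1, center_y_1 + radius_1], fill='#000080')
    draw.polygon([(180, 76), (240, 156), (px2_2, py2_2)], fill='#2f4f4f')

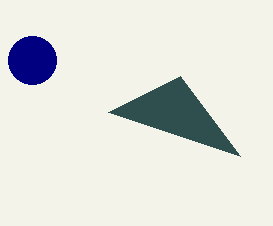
center_x_1 = 32; center_y_1 = 60; radius_1 = 24; px2_2 = 108; py2_2 = 112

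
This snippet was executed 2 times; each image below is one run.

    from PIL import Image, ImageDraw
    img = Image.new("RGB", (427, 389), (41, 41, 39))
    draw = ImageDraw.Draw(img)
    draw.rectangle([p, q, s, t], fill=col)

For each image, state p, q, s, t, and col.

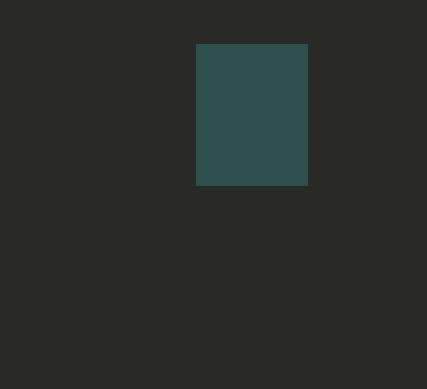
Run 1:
p = 196; q = 44; s = 307; t = 185; col = 'darkslategray'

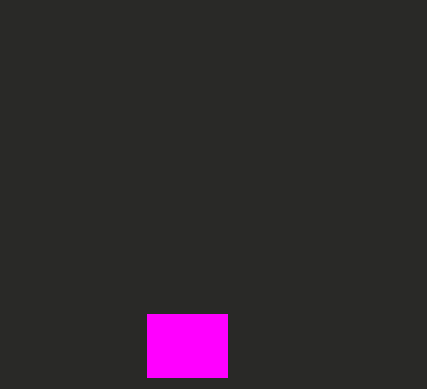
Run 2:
p = 147; q = 314; s = 227; t = 377; col = 'magenta'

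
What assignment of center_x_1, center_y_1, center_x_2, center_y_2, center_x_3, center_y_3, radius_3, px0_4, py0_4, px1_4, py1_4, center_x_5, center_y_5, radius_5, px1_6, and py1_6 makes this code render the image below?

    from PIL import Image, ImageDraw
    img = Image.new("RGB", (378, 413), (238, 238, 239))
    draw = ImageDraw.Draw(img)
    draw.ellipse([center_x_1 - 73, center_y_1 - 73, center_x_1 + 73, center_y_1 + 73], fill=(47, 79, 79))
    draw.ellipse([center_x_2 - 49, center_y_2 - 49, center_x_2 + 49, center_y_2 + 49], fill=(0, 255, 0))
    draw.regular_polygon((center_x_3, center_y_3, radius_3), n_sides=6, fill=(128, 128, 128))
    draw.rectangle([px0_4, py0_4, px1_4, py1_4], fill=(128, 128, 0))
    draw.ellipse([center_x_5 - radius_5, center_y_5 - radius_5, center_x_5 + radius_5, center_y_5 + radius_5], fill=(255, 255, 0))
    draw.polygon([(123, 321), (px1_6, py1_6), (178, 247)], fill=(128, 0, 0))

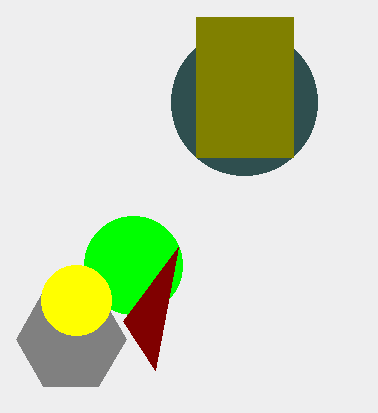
center_x_1 = 244, center_y_1 = 102, center_x_2 = 133, center_y_2 = 265, center_x_3 = 71, center_y_3 = 339, radius_3 = 55, px0_4 = 196, py0_4 = 17, px1_4 = 293, py1_4 = 157, center_x_5 = 76, center_y_5 = 300, radius_5 = 35, px1_6 = 155, py1_6 = 370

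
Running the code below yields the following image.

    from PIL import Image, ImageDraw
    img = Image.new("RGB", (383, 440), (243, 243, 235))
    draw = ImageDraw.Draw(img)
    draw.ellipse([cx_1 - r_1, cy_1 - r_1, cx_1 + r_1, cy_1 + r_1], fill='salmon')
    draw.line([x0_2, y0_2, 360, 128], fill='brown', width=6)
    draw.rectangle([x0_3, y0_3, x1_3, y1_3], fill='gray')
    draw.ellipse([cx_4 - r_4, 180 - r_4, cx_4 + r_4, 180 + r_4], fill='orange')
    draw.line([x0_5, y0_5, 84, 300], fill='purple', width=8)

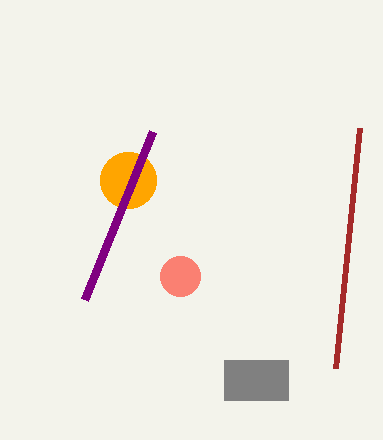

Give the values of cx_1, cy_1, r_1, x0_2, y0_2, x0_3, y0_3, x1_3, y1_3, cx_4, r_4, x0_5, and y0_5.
cx_1 = 180
cy_1 = 276
r_1 = 20
x0_2 = 336
y0_2 = 368
x0_3 = 224
y0_3 = 360
x1_3 = 288
y1_3 = 400
cx_4 = 128
r_4 = 28
x0_5 = 152
y0_5 = 132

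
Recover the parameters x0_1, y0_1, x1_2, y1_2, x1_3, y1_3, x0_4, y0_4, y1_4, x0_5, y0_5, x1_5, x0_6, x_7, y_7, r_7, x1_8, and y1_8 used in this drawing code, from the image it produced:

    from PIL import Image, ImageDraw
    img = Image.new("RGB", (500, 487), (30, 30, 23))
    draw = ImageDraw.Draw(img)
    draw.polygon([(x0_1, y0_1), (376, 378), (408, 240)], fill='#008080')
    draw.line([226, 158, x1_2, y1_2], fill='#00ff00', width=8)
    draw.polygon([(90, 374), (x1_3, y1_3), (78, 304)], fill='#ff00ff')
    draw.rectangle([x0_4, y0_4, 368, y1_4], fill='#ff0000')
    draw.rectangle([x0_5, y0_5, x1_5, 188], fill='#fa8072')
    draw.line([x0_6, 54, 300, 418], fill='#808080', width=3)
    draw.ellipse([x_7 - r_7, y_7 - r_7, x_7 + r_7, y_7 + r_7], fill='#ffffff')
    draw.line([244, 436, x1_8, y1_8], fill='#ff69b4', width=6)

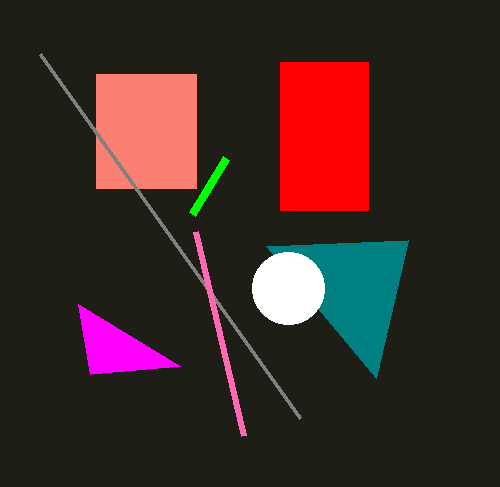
x0_1 = 266; y0_1 = 246; x1_2 = 192; y1_2 = 214; x1_3 = 180; y1_3 = 366; x0_4 = 280; y0_4 = 62; y1_4 = 210; x0_5 = 96; y0_5 = 74; x1_5 = 196; x0_6 = 40; x_7 = 288; y_7 = 288; r_7 = 36; x1_8 = 196; y1_8 = 232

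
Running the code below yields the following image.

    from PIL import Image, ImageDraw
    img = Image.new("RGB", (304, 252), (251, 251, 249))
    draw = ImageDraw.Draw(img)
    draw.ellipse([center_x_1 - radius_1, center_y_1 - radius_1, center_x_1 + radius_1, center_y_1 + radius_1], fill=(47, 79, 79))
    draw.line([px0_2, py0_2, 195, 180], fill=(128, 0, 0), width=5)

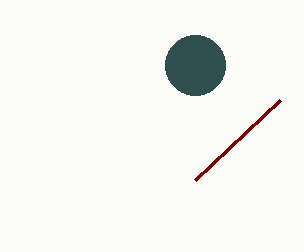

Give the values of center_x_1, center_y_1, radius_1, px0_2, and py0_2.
center_x_1 = 195
center_y_1 = 65
radius_1 = 30
px0_2 = 280
py0_2 = 100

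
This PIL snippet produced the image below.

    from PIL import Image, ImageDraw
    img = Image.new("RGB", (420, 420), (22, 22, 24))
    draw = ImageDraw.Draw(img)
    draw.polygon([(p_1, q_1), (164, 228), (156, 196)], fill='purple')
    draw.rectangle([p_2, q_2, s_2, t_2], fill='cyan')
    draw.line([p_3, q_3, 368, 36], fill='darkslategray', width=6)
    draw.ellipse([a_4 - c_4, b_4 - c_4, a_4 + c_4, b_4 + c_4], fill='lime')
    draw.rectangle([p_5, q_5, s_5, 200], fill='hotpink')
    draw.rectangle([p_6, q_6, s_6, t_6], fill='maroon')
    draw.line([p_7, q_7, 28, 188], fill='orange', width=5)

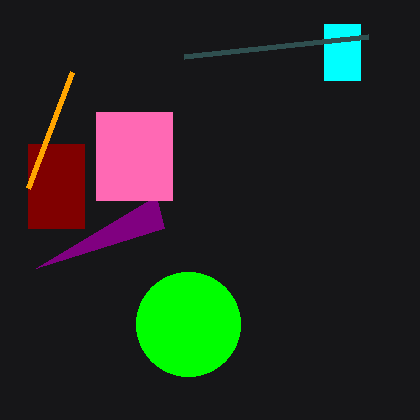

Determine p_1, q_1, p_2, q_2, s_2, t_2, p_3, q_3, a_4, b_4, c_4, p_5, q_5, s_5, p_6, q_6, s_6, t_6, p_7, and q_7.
p_1 = 36, q_1 = 268, p_2 = 324, q_2 = 24, s_2 = 360, t_2 = 80, p_3 = 184, q_3 = 56, a_4 = 188, b_4 = 324, c_4 = 52, p_5 = 96, q_5 = 112, s_5 = 172, p_6 = 28, q_6 = 144, s_6 = 84, t_6 = 228, p_7 = 72, q_7 = 72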